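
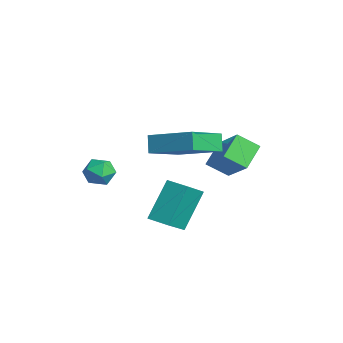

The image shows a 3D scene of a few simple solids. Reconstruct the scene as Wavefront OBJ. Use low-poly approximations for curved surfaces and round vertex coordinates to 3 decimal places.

v 1.45 -2.233 2.104
v 2.98 -0.826 2.826
v 0.399 -0.678 1.304
v 1.929 0.728 2.026
v 1.911 -2.328 1.314
v 3.441 -0.922 2.036
v 0.86 -0.774 0.514
v 2.39 0.633 1.236
v -3.003 -2.659 -2.335
v -2.322 -3.047 -2.54
v -3.178 -3.493 -1.34
v -2.497 -3.881 -1.545
v -2.46 -3.131 -1.24
v -2.353 -2.616 -1.855
v -3.147 -3.924 -2.025
v -3.04 -3.409 -2.64
v -2.411 -3.828 -2.348
v -1.987 -3.338 -1.863
v -3.513 -3.202 -2.017
v -3.089 -2.712 -1.532
v -0.635 1.431 0.194
v 0.792 1.765 1.307
v -0.332 2.345 -0.47
v 1.096 2.679 0.642
v 0.164 0.601 -0.582
v 1.592 0.935 0.53
v 0.468 1.515 -1.247
v 1.895 1.849 -0.134
v -0.268 -1.087 -4.117
v 0.499 -2.013 -3.271
v -0.965 -0.039 -2.337
v -0.199 -0.966 -1.491
v 0.579 -0.434 -4.169
v 1.345 -1.361 -3.323
v -0.119 0.613 -2.389
v 0.648 -0.313 -1.543
f 2 4 1
f 5 2 1
f 1 4 3
f 3 5 1
f 2 8 4
f 6 2 5
f 6 8 2
f 4 8 3
f 7 5 3
f 3 8 7
f 7 6 5
f 8 6 7
f 9 20 14
f 9 14 10
f 9 10 16
f 9 16 19
f 9 19 20
f 10 14 18
f 14 20 13
f 20 19 11
f 19 16 15
f 16 10 17
f 12 18 13
f 12 13 11
f 12 11 15
f 12 15 17
f 12 17 18
f 13 18 14
f 11 13 20
f 15 11 19
f 17 15 16
f 18 17 10
f 22 24 21
f 25 22 21
f 21 24 23
f 23 25 21
f 22 28 24
f 26 22 25
f 26 28 22
f 24 28 23
f 27 25 23
f 23 28 27
f 27 26 25
f 28 26 27
f 30 32 29
f 33 30 29
f 29 32 31
f 31 33 29
f 30 36 32
f 34 30 33
f 34 36 30
f 32 36 31
f 35 33 31
f 31 36 35
f 35 34 33
f 36 34 35



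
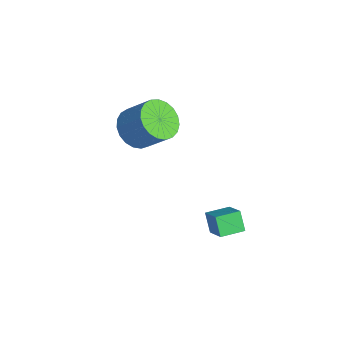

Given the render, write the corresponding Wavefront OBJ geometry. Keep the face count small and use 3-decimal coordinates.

v -1.475 -3.475 -1.114
v -1.068 -2.827 -1.847
v -0.219 -2.016 -0.659
v -0.625 -2.665 0.074
v -1.436 -2.614 -1.73
v -0.586 -1.803 -0.542
v -1.81 -2.549 -1.506
v -0.961 -1.739 -0.318
v -2.126 -2.645 -1.214
v -1.277 -1.835 -0.027
v -2.33 -2.885 -0.905
v -1.481 -2.074 0.282
v -2.386 -3.226 -0.632
v -1.536 -2.416 0.555
v -2.284 -3.611 -0.443
v -1.435 -2.8 0.745
v -2.042 -3.972 -0.369
v -1.193 -3.161 0.819
v -1.702 -4.247 -0.424
v -0.853 -3.437 0.764
v -1.323 -4.389 -0.598
v -0.474 -3.578 0.589
v -0.97 -4.373 -0.862
v -0.121 -3.562 0.326
v -0.704 -4.201 -1.169
v 0.145 -3.391 0.019
v -0.572 -3.904 -1.466
v 0.277 -3.094 -0.279
v -0.595 -3.533 -1.703
v 0.254 -2.723 -0.515
v -0.771 -3.152 -1.838
v 0.078 -2.341 -0.65
v 3.041 -1.913 -3.264
v 4.12 -1.851 -2.472
v 2.989 -0.805 -3.281
v 4.068 -0.742 -2.489
v 3.632 -1.898 -4.071
v 4.711 -1.835 -3.279
v 3.58 -0.789 -4.088
v 4.659 -0.727 -3.296
f 2 1 5
f 2 5 3
f 3 5 6
f 3 6 4
f 5 1 7
f 5 7 6
f 6 7 8
f 6 8 4
f 7 1 9
f 7 9 8
f 8 9 10
f 8 10 4
f 9 1 11
f 9 11 10
f 10 11 12
f 10 12 4
f 11 1 13
f 11 13 12
f 12 13 14
f 12 14 4
f 13 1 15
f 13 15 14
f 14 15 16
f 14 16 4
f 15 1 17
f 15 17 16
f 16 17 18
f 16 18 4
f 17 1 19
f 17 19 18
f 18 19 20
f 18 20 4
f 19 1 21
f 19 21 20
f 20 21 22
f 20 22 4
f 21 1 23
f 21 23 22
f 22 23 24
f 22 24 4
f 23 1 25
f 23 25 24
f 24 25 26
f 24 26 4
f 25 1 27
f 25 27 26
f 26 27 28
f 26 28 4
f 27 1 29
f 27 29 28
f 28 29 30
f 28 30 4
f 29 1 31
f 29 31 30
f 30 31 32
f 30 32 4
f 31 1 2
f 31 2 32
f 32 2 3
f 32 3 4
f 34 36 33
f 37 34 33
f 33 36 35
f 35 37 33
f 34 40 36
f 38 34 37
f 38 40 34
f 36 40 35
f 39 37 35
f 35 40 39
f 39 38 37
f 40 38 39



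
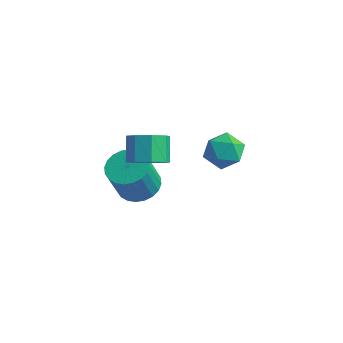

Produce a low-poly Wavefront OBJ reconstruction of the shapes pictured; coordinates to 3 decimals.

v -1.439 -0.999 1.052
v -0.564 -0.829 1.434
v -1.146 -0.071 2.43
v -2.021 -0.241 2.048
v -0.759 -0.318 0.932
v -1.341 0.44 1.928
v -1.352 -0.206 0.5
v -1.934 0.552 1.496
v -1.996 -0.559 0.391
v -2.578 0.199 1.387
v -2.314 -1.169 0.67
v -2.896 -0.411 1.666
v -2.119 -1.68 1.172
v -2.701 -0.922 2.168
v -1.526 -1.792 1.604
v -2.108 -1.034 2.6
v -0.882 -1.439 1.713
v -1.464 -0.681 2.709
v -3.091 0.365 -2.426
v -2.255 -0.233 -2.685
v -2.252 -1.042 -0.813
v -3.089 -0.445 -0.554
v -2.069 0.107 -2.539
v -2.067 -0.702 -0.666
v -2.039 0.486 -2.375
v -2.037 -0.324 -0.503
v -2.17 0.846 -2.22
v -2.167 0.037 -0.347
v -2.44 1.133 -2.095
v -2.438 0.324 -0.223
v -2.81 1.303 -2.021
v -2.807 0.494 -0.149
v -3.222 1.33 -2.009
v -3.22 0.521 -0.136
v -3.615 1.21 -2.06
v -3.612 0.401 -0.188
v -3.928 0.962 -2.167
v -3.925 0.153 -0.295
v -4.113 0.622 -2.314
v -4.111 -0.187 -0.441
v -4.143 0.244 -2.477
v -4.141 -0.566 -0.605
v -4.013 -0.117 -2.633
v -4.01 -0.926 -0.76
v -3.742 -0.404 -2.757
v -3.74 -1.213 -0.885
v -3.373 -0.574 -2.831
v -3.37 -1.383 -0.959
v -2.96 -0.601 -2.844
v -2.958 -1.41 -0.971
v -2.568 -0.481 -2.792
v -2.565 -1.29 -0.92
v 1.94 0.394 3.264
v 2.678 -0.033 2.764
v 1.842 -0.887 4.216
v 2.58 -1.314 3.716
v 2.759 -0.526 4.284
v 2.82 0.266 3.696
v 1.7 -1.186 3.284
v 1.761 -0.394 2.696
v 2.53 -1.01 2.777
v 3.184 -0.602 3.395
v 1.336 -0.318 3.585
v 1.99 0.09 4.203
f 2 1 5
f 2 5 3
f 3 5 6
f 3 6 4
f 5 1 7
f 5 7 6
f 6 7 8
f 6 8 4
f 7 1 9
f 7 9 8
f 8 9 10
f 8 10 4
f 9 1 11
f 9 11 10
f 10 11 12
f 10 12 4
f 11 1 13
f 11 13 12
f 12 13 14
f 12 14 4
f 13 1 15
f 13 15 14
f 14 15 16
f 14 16 4
f 15 1 17
f 15 17 16
f 16 17 18
f 16 18 4
f 17 1 2
f 17 2 18
f 18 2 3
f 18 3 4
f 20 19 23
f 20 23 21
f 21 23 24
f 21 24 22
f 23 19 25
f 23 25 24
f 24 25 26
f 24 26 22
f 25 19 27
f 25 27 26
f 26 27 28
f 26 28 22
f 27 19 29
f 27 29 28
f 28 29 30
f 28 30 22
f 29 19 31
f 29 31 30
f 30 31 32
f 30 32 22
f 31 19 33
f 31 33 32
f 32 33 34
f 32 34 22
f 33 19 35
f 33 35 34
f 34 35 36
f 34 36 22
f 35 19 37
f 35 37 36
f 36 37 38
f 36 38 22
f 37 19 39
f 37 39 38
f 38 39 40
f 38 40 22
f 39 19 41
f 39 41 40
f 40 41 42
f 40 42 22
f 41 19 43
f 41 43 42
f 42 43 44
f 42 44 22
f 43 19 45
f 43 45 44
f 44 45 46
f 44 46 22
f 45 19 47
f 45 47 46
f 46 47 48
f 46 48 22
f 47 19 49
f 47 49 48
f 48 49 50
f 48 50 22
f 49 19 51
f 49 51 50
f 50 51 52
f 50 52 22
f 51 19 20
f 51 20 52
f 52 20 21
f 52 21 22
f 53 64 58
f 53 58 54
f 53 54 60
f 53 60 63
f 53 63 64
f 54 58 62
f 58 64 57
f 64 63 55
f 63 60 59
f 60 54 61
f 56 62 57
f 56 57 55
f 56 55 59
f 56 59 61
f 56 61 62
f 57 62 58
f 55 57 64
f 59 55 63
f 61 59 60
f 62 61 54



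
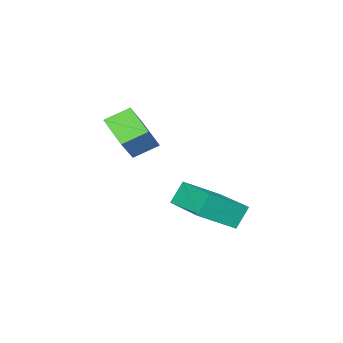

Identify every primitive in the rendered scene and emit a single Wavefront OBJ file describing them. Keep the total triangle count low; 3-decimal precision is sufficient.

v -4.134 0.85 -2.416
v -2.968 0.403 -1.699
v -3.521 2.844 -2.17
v -2.354 2.396 -1.453
v -3.666 0.804 -3.207
v -2.499 0.356 -2.49
v -3.052 2.797 -2.961
v -1.886 2.35 -2.244
v -2.275 -1.206 -0.961
v -2.476 -2.352 -0.276
v -3.023 -0.79 -0.485
v -3.225 -1.935 0.2
v -1.515 -0.825 -0.1
v -1.717 -1.97 0.585
v -2.264 -0.408 0.376
v -2.465 -1.554 1.061
f 2 4 1
f 5 2 1
f 1 4 3
f 3 5 1
f 2 8 4
f 6 2 5
f 6 8 2
f 4 8 3
f 7 5 3
f 3 8 7
f 7 6 5
f 8 6 7
f 10 12 9
f 13 10 9
f 9 12 11
f 11 13 9
f 10 16 12
f 14 10 13
f 14 16 10
f 12 16 11
f 15 13 11
f 11 16 15
f 15 14 13
f 16 14 15



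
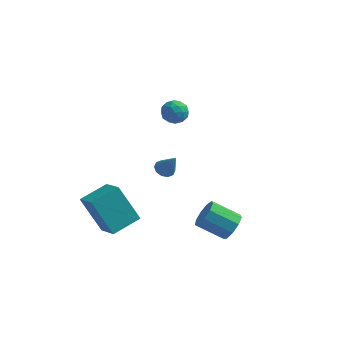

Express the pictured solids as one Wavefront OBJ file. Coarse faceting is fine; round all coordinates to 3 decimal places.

v -3.022 2.716 -2.469
v -2.742 2.332 -2.726
v -2.378 2.424 -1.331
v -2.571 2.618 -2.749
v -2.572 2.941 -2.666
v -2.745 3.178 -2.507
v -3.024 3.239 -2.334
v -3.302 3.1 -2.212
v -3.473 2.814 -2.189
v -3.472 2.491 -2.272
v -3.299 2.254 -2.431
v -3.02 2.193 -2.604
v -3.185 -4.274 -1.752
v -4.252 -4.045 -0.052
v -4.06 -3.364 -2.423
v -5.127 -3.134 -0.723
v -2.313 -3.146 -1.357
v -3.38 -2.916 0.343
v -3.188 -2.235 -2.028
v -4.255 -2.006 -0.328
v -2.634 1.069 3.117
v -2.148 1.432 3.432
v -1.912 0.788 2.328
v -1.426 1.151 2.643
v -1.662 0.576 2.927
v -2.108 0.75 3.415
v -1.952 1.47 2.345
v -2.398 1.644 2.833
v -1.727 1.68 2.955
v -1.547 1.128 3.315
v -2.513 1.092 2.445
v -2.333 0.54 2.805
v -2.454 1.275 3.344
v -1.606 0.945 2.416
v -1.744 0.607 2.583
v -1.459 0.821 2.768
v -2.431 0.874 3.334
v -2.145 1.087 3.519
v -1.859 0.585 3.223
v -1.915 1.133 2.241
v -1.629 1.346 2.426
v -2.601 1.399 2.992
v -2.316 1.613 3.177
v -2.201 1.635 2.537
v -1.921 1.634 3.249
v -1.497 1.469 2.784
v -1.806 1.657 2.609
v -2.068 1.759 2.896
v -1.816 1.309 3.46
v -1.391 1.145 2.996
v -1.53 0.807 3.163
v -1.792 0.909 3.45
v -1.568 1.455 3.18
v -2.669 1.075 2.764
v -2.244 0.911 2.3
v -2.268 1.311 2.31
v -2.53 1.413 2.597
v -2.563 0.751 2.976
v -2.139 0.586 2.511
v -1.992 0.461 2.864
v -2.254 0.563 3.151
v -2.492 0.765 2.58
v 1.819 -2.881 -1.163
v 2.177 -2.73 -0.533
v 0.918 -2.868 0.214
v 0.561 -3.019 -0.417
v 2.005 -2.301 -0.742
v 0.747 -2.44 0.005
v 1.747 -2.144 -1.148
v 0.489 -2.283 -0.401
v 1.523 -2.332 -1.561
v 0.264 -2.47 -0.814
v 1.437 -2.776 -1.788
v 0.178 -2.915 -1.041
v 1.53 -3.269 -1.723
v 0.272 -3.408 -0.976
v 1.759 -3.581 -1.396
v 0.5 -3.719 -0.649
v 2.015 -3.564 -0.96
v 0.757 -3.703 -0.213
v 2.181 -3.228 -0.619
v 0.922 -3.367 0.128
f 2 1 4
f 2 4 3
f 4 1 5
f 4 5 3
f 5 1 6
f 5 6 3
f 6 1 7
f 6 7 3
f 7 1 8
f 7 8 3
f 8 1 9
f 8 9 3
f 9 1 10
f 9 10 3
f 10 1 11
f 10 11 3
f 11 1 12
f 11 12 3
f 12 1 2
f 12 2 3
f 14 16 13
f 17 14 13
f 13 16 15
f 15 17 13
f 14 20 16
f 18 14 17
f 18 20 14
f 16 20 15
f 19 17 15
f 15 20 19
f 19 18 17
f 20 18 19
f 21 58 37
f 58 32 61
f 37 61 26
f 58 61 37
f 21 37 33
f 37 26 38
f 33 38 22
f 37 38 33
f 21 33 42
f 33 22 43
f 42 43 28
f 33 43 42
f 21 42 54
f 42 28 57
f 54 57 31
f 42 57 54
f 21 54 58
f 54 31 62
f 58 62 32
f 54 62 58
f 22 38 49
f 38 26 52
f 49 52 30
f 38 52 49
f 26 61 39
f 61 32 60
f 39 60 25
f 61 60 39
f 32 62 59
f 62 31 55
f 59 55 23
f 62 55 59
f 31 57 56
f 57 28 44
f 56 44 27
f 57 44 56
f 28 43 48
f 43 22 45
f 48 45 29
f 43 45 48
f 24 50 36
f 50 30 51
f 36 51 25
f 50 51 36
f 24 36 34
f 36 25 35
f 34 35 23
f 36 35 34
f 24 34 41
f 34 23 40
f 41 40 27
f 34 40 41
f 24 41 46
f 41 27 47
f 46 47 29
f 41 47 46
f 24 46 50
f 46 29 53
f 50 53 30
f 46 53 50
f 25 51 39
f 51 30 52
f 39 52 26
f 51 52 39
f 23 35 59
f 35 25 60
f 59 60 32
f 35 60 59
f 27 40 56
f 40 23 55
f 56 55 31
f 40 55 56
f 29 47 48
f 47 27 44
f 48 44 28
f 47 44 48
f 30 53 49
f 53 29 45
f 49 45 22
f 53 45 49
f 64 63 67
f 64 67 65
f 65 67 68
f 65 68 66
f 67 63 69
f 67 69 68
f 68 69 70
f 68 70 66
f 69 63 71
f 69 71 70
f 70 71 72
f 70 72 66
f 71 63 73
f 71 73 72
f 72 73 74
f 72 74 66
f 73 63 75
f 73 75 74
f 74 75 76
f 74 76 66
f 75 63 77
f 75 77 76
f 76 77 78
f 76 78 66
f 77 63 79
f 77 79 78
f 78 79 80
f 78 80 66
f 79 63 81
f 79 81 80
f 80 81 82
f 80 82 66
f 81 63 64
f 81 64 82
f 82 64 65
f 82 65 66



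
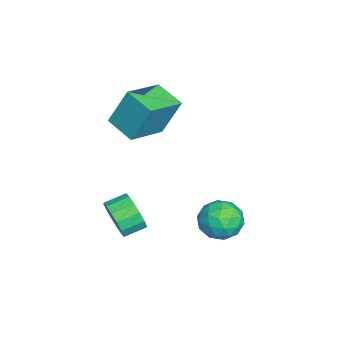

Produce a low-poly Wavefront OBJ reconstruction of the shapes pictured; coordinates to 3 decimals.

v 0.914 4.269 0.518
v 1.578 3.807 -0.249
v -0.238 2.893 0.349
v 0.426 2.431 -0.418
v 0.753 2.478 0.647
v 1.465 3.329 0.751
v -0.125 3.371 -0.651
v 0.587 4.222 -0.547
v 0.936 3.252 -0.971
v 1.478 2.7 -0.17
v -0.138 4 0.27
v 0.404 3.448 1.071
v 1.347 4.159 0.149
v -0.007 2.541 -0.049
v 0.185 2.569 0.577
v 0.575 2.297 0.126
v 1.281 3.878 0.737
v 1.671 3.606 0.286
v 1.186 2.825 0.813
v -0.331 3.094 -0.186
v 0.059 2.822 -0.637
v 0.765 4.403 -0.026
v 1.155 4.131 -0.477
v 0.154 3.875 -0.713
v 1.36 3.561 -0.726
v 0.683 2.752 -0.825
v 0.359 3.305 -0.962
v 0.778 3.805 -0.901
v 1.679 3.237 -0.255
v 1.001 2.428 -0.354
v 1.194 2.455 0.272
v 1.612 2.956 0.333
v 1.301 2.911 -0.679
v 0.339 4.272 0.454
v -0.339 3.463 0.355
v -0.272 3.744 -0.233
v 0.146 4.245 -0.172
v 0.657 3.948 0.925
v -0.02 3.139 0.826
v 0.562 2.895 1.001
v 0.981 3.395 1.062
v 0.039 3.789 0.779
v -0.215 -1.521 -1.089
v 0.347 -1.535 -0.203
v -0.164 -0.573 0.136
v -0.725 -0.559 -0.751
v 0.648 -1.25 -0.555
v 0.137 -0.289 -0.216
v 0.718 -1.039 -1.051
v 0.207 -0.078 -0.712
v 0.537 -0.956 -1.557
v 0.026 0.005 -1.218
v 0.156 -1.025 -1.938
v -0.355 -0.064 -1.599
v -0.325 -1.226 -2.091
v -0.836 -0.265 -1.752
v -0.776 -1.507 -1.976
v -1.287 -0.545 -1.637
v -1.077 -1.791 -1.624
v -1.588 -0.83 -1.285
v -1.147 -2.002 -1.128
v -1.658 -1.041 -0.789
v -0.966 -2.085 -0.622
v -1.477 -1.124 -0.283
v -0.585 -2.016 -0.241
v -1.096 -1.055 0.098
v -0.104 -1.815 -0.088
v -0.615 -0.854 0.251
v -3.219 -2.131 3.445
v -3.276 -1.235 5.431
v -4.943 -0.918 2.849
v -4.999 -0.023 4.836
v -2.221 -0.957 2.944
v -2.277 -0.062 4.931
v -3.944 0.255 2.349
v -4.001 1.151 4.335
f 1 38 17
f 38 12 41
f 17 41 6
f 38 41 17
f 1 17 13
f 17 6 18
f 13 18 2
f 17 18 13
f 1 13 22
f 13 2 23
f 22 23 8
f 13 23 22
f 1 22 34
f 22 8 37
f 34 37 11
f 22 37 34
f 1 34 38
f 34 11 42
f 38 42 12
f 34 42 38
f 2 18 29
f 18 6 32
f 29 32 10
f 18 32 29
f 6 41 19
f 41 12 40
f 19 40 5
f 41 40 19
f 12 42 39
f 42 11 35
f 39 35 3
f 42 35 39
f 11 37 36
f 37 8 24
f 36 24 7
f 37 24 36
f 8 23 28
f 23 2 25
f 28 25 9
f 23 25 28
f 4 30 16
f 30 10 31
f 16 31 5
f 30 31 16
f 4 16 14
f 16 5 15
f 14 15 3
f 16 15 14
f 4 14 21
f 14 3 20
f 21 20 7
f 14 20 21
f 4 21 26
f 21 7 27
f 26 27 9
f 21 27 26
f 4 26 30
f 26 9 33
f 30 33 10
f 26 33 30
f 5 31 19
f 31 10 32
f 19 32 6
f 31 32 19
f 3 15 39
f 15 5 40
f 39 40 12
f 15 40 39
f 7 20 36
f 20 3 35
f 36 35 11
f 20 35 36
f 9 27 28
f 27 7 24
f 28 24 8
f 27 24 28
f 10 33 29
f 33 9 25
f 29 25 2
f 33 25 29
f 44 43 47
f 44 47 45
f 45 47 48
f 45 48 46
f 47 43 49
f 47 49 48
f 48 49 50
f 48 50 46
f 49 43 51
f 49 51 50
f 50 51 52
f 50 52 46
f 51 43 53
f 51 53 52
f 52 53 54
f 52 54 46
f 53 43 55
f 53 55 54
f 54 55 56
f 54 56 46
f 55 43 57
f 55 57 56
f 56 57 58
f 56 58 46
f 57 43 59
f 57 59 58
f 58 59 60
f 58 60 46
f 59 43 61
f 59 61 60
f 60 61 62
f 60 62 46
f 61 43 63
f 61 63 62
f 62 63 64
f 62 64 46
f 63 43 65
f 63 65 64
f 64 65 66
f 64 66 46
f 65 43 67
f 65 67 66
f 66 67 68
f 66 68 46
f 67 43 44
f 67 44 68
f 68 44 45
f 68 45 46
f 70 72 69
f 73 70 69
f 69 72 71
f 71 73 69
f 70 76 72
f 74 70 73
f 74 76 70
f 72 76 71
f 75 73 71
f 71 76 75
f 75 74 73
f 76 74 75



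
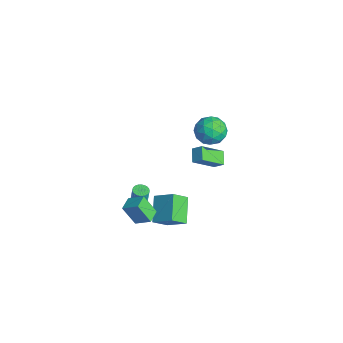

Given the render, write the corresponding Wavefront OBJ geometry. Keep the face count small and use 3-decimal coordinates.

v 1.167 -1.538 -4.817
v 1.685 -1.555 -4.867
v 1.87 -1.398 -3.013
v 1.353 -1.382 -2.963
v 1.65 -1.355 -4.881
v 1.835 -1.199 -3.027
v 1.542 -1.184 -4.884
v 1.727 -1.027 -3.03
v 1.376 -1.066 -4.878
v 1.562 -0.91 -3.024
v 1.179 -1.02 -4.862
v 1.365 -0.864 -3.008
v 0.981 -1.053 -4.839
v 1.166 -0.897 -2.985
v 0.81 -1.16 -4.813
v 0.996 -1.004 -2.959
v 0.694 -1.325 -4.788
v 0.88 -1.168 -2.934
v 0.65 -1.522 -4.767
v 0.835 -1.365 -2.913
v 0.685 -1.721 -4.753
v 0.87 -1.565 -2.899
v 0.793 -1.893 -4.75
v 0.978 -1.736 -2.896
v 0.958 -2.01 -4.756
v 1.144 -1.854 -2.902
v 1.155 -2.056 -4.772
v 1.341 -1.9 -2.918
v 1.354 -2.023 -4.795
v 1.539 -1.867 -2.941
v 1.524 -1.916 -4.821
v 1.71 -1.76 -2.967
v 1.64 -1.752 -4.846
v 1.826 -1.595 -2.992
v 3.253 -0.442 -5.037
v 3.394 -1.451 -4.166
v 1.843 0.221 -4.04
v 1.983 -0.788 -3.169
v 4.237 0.408 -4.211
v 4.377 -0.601 -3.34
v 2.826 1.071 -3.214
v 2.967 0.062 -2.343
v 1.398 1.938 -1.368
v 0.576 2.248 -0.891
v 1.274 3.424 -2.546
v 0.453 3.734 -2.068
v 1.867 2.386 -0.852
v 1.046 2.696 -0.374
v 1.744 3.872 -2.029
v 0.922 4.182 -1.552
v 3.583 -3.409 -1.758
v 4.273 -2.697 -1.155
v 2.877 -2.759 -1.716
v 3.567 -2.048 -1.113
v 4.073 -2.792 -3.047
v 4.763 -2.081 -2.444
v 3.367 -2.143 -3.005
v 4.057 -1.431 -2.402
v 3.242 2.76 4.451
v 4.218 2.479 4.678
v 3.242 1.701 3.142
v 4.218 1.42 3.369
v 3.438 1.149 4.002
v 3.438 1.803 4.811
v 4.022 2.377 3.009
v 4.022 3.031 3.818
v 4.7 2.242 3.787
v 4.339 1.483 4.401
v 3.121 2.697 3.419
v 2.76 1.938 4.033
v 3.73 2.712 4.68
v 3.73 1.468 3.14
v 3.271 1.308 3.512
v 3.845 1.143 3.646
v 3.271 2.315 4.758
v 3.845 2.15 4.891
v 3.387 1.368 4.494
v 3.615 2.03 2.929
v 4.189 1.865 3.062
v 3.615 3.037 4.174
v 4.189 2.872 4.308
v 4.073 2.812 3.326
v 4.587 2.408 4.289
v 4.587 1.786 3.519
v 4.472 2.348 3.308
v 4.472 2.733 3.784
v 4.375 1.962 4.65
v 4.375 1.34 3.88
v 3.916 1.18 4.252
v 3.916 1.565 4.728
v 4.659 1.823 4.126
v 3.085 2.84 3.94
v 3.085 2.218 3.17
v 3.544 2.615 3.092
v 3.544 3 3.568
v 2.873 2.394 4.301
v 2.873 1.772 3.531
v 2.988 1.447 4.036
v 2.988 1.832 4.512
v 2.801 2.357 3.694
f 2 1 5
f 2 5 3
f 3 5 6
f 3 6 4
f 5 1 7
f 5 7 6
f 6 7 8
f 6 8 4
f 7 1 9
f 7 9 8
f 8 9 10
f 8 10 4
f 9 1 11
f 9 11 10
f 10 11 12
f 10 12 4
f 11 1 13
f 11 13 12
f 12 13 14
f 12 14 4
f 13 1 15
f 13 15 14
f 14 15 16
f 14 16 4
f 15 1 17
f 15 17 16
f 16 17 18
f 16 18 4
f 17 1 19
f 17 19 18
f 18 19 20
f 18 20 4
f 19 1 21
f 19 21 20
f 20 21 22
f 20 22 4
f 21 1 23
f 21 23 22
f 22 23 24
f 22 24 4
f 23 1 25
f 23 25 24
f 24 25 26
f 24 26 4
f 25 1 27
f 25 27 26
f 26 27 28
f 26 28 4
f 27 1 29
f 27 29 28
f 28 29 30
f 28 30 4
f 29 1 31
f 29 31 30
f 30 31 32
f 30 32 4
f 31 1 33
f 31 33 32
f 32 33 34
f 32 34 4
f 33 1 2
f 33 2 34
f 34 2 3
f 34 3 4
f 36 38 35
f 39 36 35
f 35 38 37
f 37 39 35
f 36 42 38
f 40 36 39
f 40 42 36
f 38 42 37
f 41 39 37
f 37 42 41
f 41 40 39
f 42 40 41
f 44 46 43
f 47 44 43
f 43 46 45
f 45 47 43
f 44 50 46
f 48 44 47
f 48 50 44
f 46 50 45
f 49 47 45
f 45 50 49
f 49 48 47
f 50 48 49
f 52 54 51
f 55 52 51
f 51 54 53
f 53 55 51
f 52 58 54
f 56 52 55
f 56 58 52
f 54 58 53
f 57 55 53
f 53 58 57
f 57 56 55
f 58 56 57
f 59 96 75
f 96 70 99
f 75 99 64
f 96 99 75
f 59 75 71
f 75 64 76
f 71 76 60
f 75 76 71
f 59 71 80
f 71 60 81
f 80 81 66
f 71 81 80
f 59 80 92
f 80 66 95
f 92 95 69
f 80 95 92
f 59 92 96
f 92 69 100
f 96 100 70
f 92 100 96
f 60 76 87
f 76 64 90
f 87 90 68
f 76 90 87
f 64 99 77
f 99 70 98
f 77 98 63
f 99 98 77
f 70 100 97
f 100 69 93
f 97 93 61
f 100 93 97
f 69 95 94
f 95 66 82
f 94 82 65
f 95 82 94
f 66 81 86
f 81 60 83
f 86 83 67
f 81 83 86
f 62 88 74
f 88 68 89
f 74 89 63
f 88 89 74
f 62 74 72
f 74 63 73
f 72 73 61
f 74 73 72
f 62 72 79
f 72 61 78
f 79 78 65
f 72 78 79
f 62 79 84
f 79 65 85
f 84 85 67
f 79 85 84
f 62 84 88
f 84 67 91
f 88 91 68
f 84 91 88
f 63 89 77
f 89 68 90
f 77 90 64
f 89 90 77
f 61 73 97
f 73 63 98
f 97 98 70
f 73 98 97
f 65 78 94
f 78 61 93
f 94 93 69
f 78 93 94
f 67 85 86
f 85 65 82
f 86 82 66
f 85 82 86
f 68 91 87
f 91 67 83
f 87 83 60
f 91 83 87



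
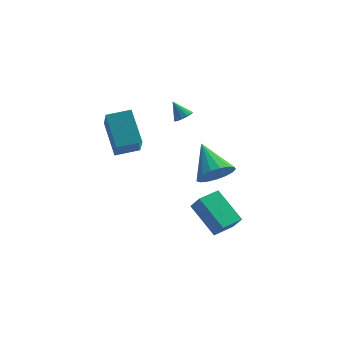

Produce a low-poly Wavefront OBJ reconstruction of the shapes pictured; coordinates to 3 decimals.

v 3.515 -0.709 -1.517
v 4.451 -0.392 -1.805
v 3.245 1.029 -0.483
v 4.155 -0.226 -2.162
v 3.712 -0.17 -2.372
v 3.224 -0.238 -2.385
v 2.803 -0.413 -2.2
v 2.544 -0.657 -1.858
v 2.508 -0.912 -1.437
v 2.702 -1.121 -1.035
v 3.083 -1.235 -0.744
v 3.562 -1.229 -0.629
v 4.031 -1.104 -0.718
v 4.381 -0.888 -0.989
v 4.533 -0.632 -1.382
v 2.696 -3.261 -3.854
v 3.016 -3.673 -3.013
v 1.957 -1.68 -2.798
v 2.277 -2.092 -1.957
v 3.823 -2.648 -3.983
v 4.143 -3.06 -3.142
v 3.084 -1.067 -2.927
v 3.404 -1.479 -2.086
v -1.75 -2.129 2.756
v -1.872 -0.534 3.906
v -1.612 -1.091 1.33
v -1.733 0.504 2.479
v -0.507 -2.124 2.881
v -0.628 -0.529 4.03
v -0.368 -1.086 1.454
v -0.49 0.509 2.604
v 1.929 -0.485 2.976
v 2.378 -0.532 3.234
v 1.531 0.045 3.764
v 2.402 -0.304 3.093
v 2.299 -0.124 2.92
v 2.097 -0.041 2.763
v 1.85 -0.077 2.662
v 1.624 -0.223 2.646
v 1.48 -0.438 2.718
v 1.456 -0.666 2.859
v 1.558 -0.846 3.031
v 1.76 -0.928 3.189
v 2.007 -0.892 3.289
v 2.233 -0.747 3.305
f 2 1 4
f 2 4 3
f 4 1 5
f 4 5 3
f 5 1 6
f 5 6 3
f 6 1 7
f 6 7 3
f 7 1 8
f 7 8 3
f 8 1 9
f 8 9 3
f 9 1 10
f 9 10 3
f 10 1 11
f 10 11 3
f 11 1 12
f 11 12 3
f 12 1 13
f 12 13 3
f 13 1 14
f 13 14 3
f 14 1 15
f 14 15 3
f 15 1 2
f 15 2 3
f 17 19 16
f 20 17 16
f 16 19 18
f 18 20 16
f 17 23 19
f 21 17 20
f 21 23 17
f 19 23 18
f 22 20 18
f 18 23 22
f 22 21 20
f 23 21 22
f 25 27 24
f 28 25 24
f 24 27 26
f 26 28 24
f 25 31 27
f 29 25 28
f 29 31 25
f 27 31 26
f 30 28 26
f 26 31 30
f 30 29 28
f 31 29 30
f 33 32 35
f 33 35 34
f 35 32 36
f 35 36 34
f 36 32 37
f 36 37 34
f 37 32 38
f 37 38 34
f 38 32 39
f 38 39 34
f 39 32 40
f 39 40 34
f 40 32 41
f 40 41 34
f 41 32 42
f 41 42 34
f 42 32 43
f 42 43 34
f 43 32 44
f 43 44 34
f 44 32 45
f 44 45 34
f 45 32 33
f 45 33 34



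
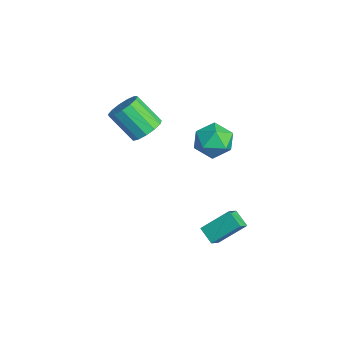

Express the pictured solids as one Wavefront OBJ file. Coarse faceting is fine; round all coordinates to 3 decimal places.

v 0.555 4.288 3.4
v 1.691 4.312 2.958
v 0.949 2.588 4.322
v 2.085 2.612 3.88
v 1.741 3.426 4.721
v 1.497 4.476 4.151
v 1.143 2.424 3.129
v 0.899 3.474 2.559
v 2.055 3.16 2.79
v 2.424 3.779 3.774
v 0.216 3.121 3.506
v 0.585 3.74 4.49
v 1.803 2.609 -3.261
v 2.042 4.156 -1.969
v 1.245 3.205 -3.873
v 1.484 4.752 -2.58
v 2.756 2.928 -3.82
v 2.995 4.475 -2.527
v 2.198 3.524 -4.431
v 2.437 5.071 -3.139
v -2.446 0.86 2.129
v -2.06 1.511 2.828
v -3.069 0.431 4.39
v -3.454 -0.22 3.691
v -2.567 1.736 2.657
v -3.575 0.656 4.219
v -3.035 1.683 2.318
v -4.044 0.603 3.88
v -3.316 1.369 1.919
v -4.325 0.289 3.481
v -3.321 0.893 1.587
v -4.329 -0.187 3.149
v -3.048 0.407 1.427
v -4.056 -0.673 2.989
v -2.584 0.064 1.49
v -3.592 -1.016 3.052
v -2.076 -0.026 1.756
v -3.084 -1.106 3.317
v -1.685 0.166 2.14
v -2.693 -0.914 3.702
v -1.536 0.577 2.521
v -2.545 -0.503 4.083
v -1.676 1.079 2.778
v -2.684 -0.001 4.339
f 1 12 6
f 1 6 2
f 1 2 8
f 1 8 11
f 1 11 12
f 2 6 10
f 6 12 5
f 12 11 3
f 11 8 7
f 8 2 9
f 4 10 5
f 4 5 3
f 4 3 7
f 4 7 9
f 4 9 10
f 5 10 6
f 3 5 12
f 7 3 11
f 9 7 8
f 10 9 2
f 14 16 13
f 17 14 13
f 13 16 15
f 15 17 13
f 14 20 16
f 18 14 17
f 18 20 14
f 16 20 15
f 19 17 15
f 15 20 19
f 19 18 17
f 20 18 19
f 22 21 25
f 22 25 23
f 23 25 26
f 23 26 24
f 25 21 27
f 25 27 26
f 26 27 28
f 26 28 24
f 27 21 29
f 27 29 28
f 28 29 30
f 28 30 24
f 29 21 31
f 29 31 30
f 30 31 32
f 30 32 24
f 31 21 33
f 31 33 32
f 32 33 34
f 32 34 24
f 33 21 35
f 33 35 34
f 34 35 36
f 34 36 24
f 35 21 37
f 35 37 36
f 36 37 38
f 36 38 24
f 37 21 39
f 37 39 38
f 38 39 40
f 38 40 24
f 39 21 41
f 39 41 40
f 40 41 42
f 40 42 24
f 41 21 43
f 41 43 42
f 42 43 44
f 42 44 24
f 43 21 22
f 43 22 44
f 44 22 23
f 44 23 24



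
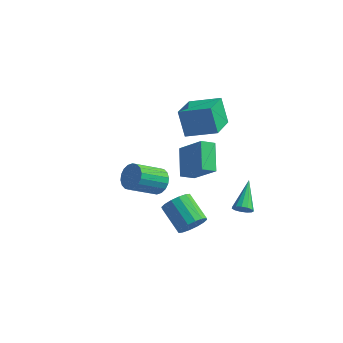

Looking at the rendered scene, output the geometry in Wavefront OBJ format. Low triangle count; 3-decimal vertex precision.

v 2.713 -3.138 -1.586
v 3.241 -3.06 -0.873
v 1.895 -2.265 0.038
v 1.367 -2.342 -0.674
v 3.307 -2.673 -1.113
v 1.961 -1.877 -0.202
v 3.214 -2.41 -1.48
v 1.868 -1.614 -0.569
v 2.987 -2.342 -1.875
v 1.641 -1.547 -0.964
v 2.687 -2.487 -2.193
v 1.34 -1.692 -1.282
v 2.393 -2.807 -2.347
v 1.047 -2.012 -1.436
v 2.185 -3.215 -2.298
v 0.839 -2.42 -1.387
v 2.119 -3.603 -2.058
v 0.773 -2.807 -1.147
v 2.212 -3.866 -1.691
v 0.866 -3.07 -0.78
v 2.439 -3.933 -1.296
v 1.093 -3.138 -0.385
v 2.74 -3.788 -0.978
v 1.393 -2.993 -0.067
v 3.033 -3.468 -0.824
v 1.687 -2.673 0.087
v -1.51 1.504 -2.994
v -0.801 0.965 -2.997
v -1.822 -0.382 -1.909
v -2.53 0.156 -1.906
v -0.744 1.184 -2.672
v -1.765 -0.163 -1.584
v -0.839 1.467 -2.41
v -1.859 0.119 -1.323
v -1.066 1.756 -2.265
v -2.087 0.409 -1.177
v -1.382 1.996 -2.264
v -2.402 0.649 -1.176
v -1.722 2.138 -2.407
v -2.743 0.791 -1.319
v -2.021 2.155 -2.667
v -3.041 0.807 -1.579
v -2.218 2.042 -2.991
v -3.239 0.695 -1.903
v -2.275 1.823 -3.316
v -3.296 0.476 -2.228
v -2.181 1.541 -3.577
v -3.201 0.193 -2.49
v -1.953 1.251 -3.723
v -2.974 -0.096 -2.635
v -1.638 1.011 -3.724
v -2.658 -0.336 -2.636
v -1.297 0.869 -3.581
v -2.318 -0.478 -2.493
v -0.999 0.853 -3.321
v -2.019 -0.495 -2.233
v 0.791 0.037 2.739
v 0.188 0.435 4.277
v 0.52 2.054 2.11
v -0.083 2.452 3.649
v 2.523 0.448 3.311
v 1.92 0.846 4.85
v 2.252 2.465 2.683
v 1.649 2.863 4.221
v 3.581 1.591 -3.684
v 4.17 1.767 -3.761
v 3.219 3.289 -2.576
v 3.991 1.903 -4.028
v 3.682 1.94 -4.186
v 3.34 1.866 -4.185
v 3.075 1.705 -4.024
v 2.971 1.507 -3.755
v 3.06 1.336 -3.464
v 3.314 1.246 -3.243
v 3.654 1.265 -3.161
v 3.97 1.388 -3.246
v 4.162 1.575 -3.469
v 2.008 -1.411 0.777
v 1.457 -2.008 1.187
v 1.338 -0.058 1.846
v 0.787 -0.655 2.256
v 3.433 -1.785 2.144
v 2.882 -2.382 2.554
v 2.763 -0.432 3.213
v 2.212 -1.029 3.623
f 2 1 5
f 2 5 3
f 3 5 6
f 3 6 4
f 5 1 7
f 5 7 6
f 6 7 8
f 6 8 4
f 7 1 9
f 7 9 8
f 8 9 10
f 8 10 4
f 9 1 11
f 9 11 10
f 10 11 12
f 10 12 4
f 11 1 13
f 11 13 12
f 12 13 14
f 12 14 4
f 13 1 15
f 13 15 14
f 14 15 16
f 14 16 4
f 15 1 17
f 15 17 16
f 16 17 18
f 16 18 4
f 17 1 19
f 17 19 18
f 18 19 20
f 18 20 4
f 19 1 21
f 19 21 20
f 20 21 22
f 20 22 4
f 21 1 23
f 21 23 22
f 22 23 24
f 22 24 4
f 23 1 25
f 23 25 24
f 24 25 26
f 24 26 4
f 25 1 2
f 25 2 26
f 26 2 3
f 26 3 4
f 28 27 31
f 28 31 29
f 29 31 32
f 29 32 30
f 31 27 33
f 31 33 32
f 32 33 34
f 32 34 30
f 33 27 35
f 33 35 34
f 34 35 36
f 34 36 30
f 35 27 37
f 35 37 36
f 36 37 38
f 36 38 30
f 37 27 39
f 37 39 38
f 38 39 40
f 38 40 30
f 39 27 41
f 39 41 40
f 40 41 42
f 40 42 30
f 41 27 43
f 41 43 42
f 42 43 44
f 42 44 30
f 43 27 45
f 43 45 44
f 44 45 46
f 44 46 30
f 45 27 47
f 45 47 46
f 46 47 48
f 46 48 30
f 47 27 49
f 47 49 48
f 48 49 50
f 48 50 30
f 49 27 51
f 49 51 50
f 50 51 52
f 50 52 30
f 51 27 53
f 51 53 52
f 52 53 54
f 52 54 30
f 53 27 55
f 53 55 54
f 54 55 56
f 54 56 30
f 55 27 28
f 55 28 56
f 56 28 29
f 56 29 30
f 58 60 57
f 61 58 57
f 57 60 59
f 59 61 57
f 58 64 60
f 62 58 61
f 62 64 58
f 60 64 59
f 63 61 59
f 59 64 63
f 63 62 61
f 64 62 63
f 66 65 68
f 66 68 67
f 68 65 69
f 68 69 67
f 69 65 70
f 69 70 67
f 70 65 71
f 70 71 67
f 71 65 72
f 71 72 67
f 72 65 73
f 72 73 67
f 73 65 74
f 73 74 67
f 74 65 75
f 74 75 67
f 75 65 76
f 75 76 67
f 76 65 77
f 76 77 67
f 77 65 66
f 77 66 67
f 79 81 78
f 82 79 78
f 78 81 80
f 80 82 78
f 79 85 81
f 83 79 82
f 83 85 79
f 81 85 80
f 84 82 80
f 80 85 84
f 84 83 82
f 85 83 84



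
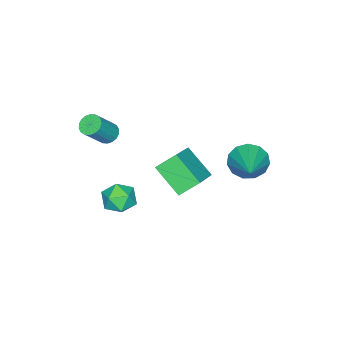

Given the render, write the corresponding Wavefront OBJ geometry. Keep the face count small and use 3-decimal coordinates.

v 1.696 -1.267 -2.545
v 2.476 -1.476 -2.485
v 1.344 -2.484 -2.215
v 2.124 -2.693 -2.155
v 1.799 -2.184 -1.616
v 2.016 -1.431 -1.82
v 1.804 -2.529 -2.88
v 2.021 -1.776 -3.084
v 2.542 -2.256 -2.692
v 2.54 -2.043 -1.911
v 1.28 -1.917 -2.789
v 1.278 -1.704 -2.008
v -0.79 2.403 0.154
v -0.227 2.009 -0.363
v 0.71 3.377 1.046
v -0.358 2.417 -0.59
v -0.626 2.821 -0.58
v -0.946 3.092 -0.337
v -1.217 3.144 0.061
v -1.352 2.961 0.489
v -1.309 2.6 0.81
v -1.102 2.177 0.923
v -0.795 1.826 0.791
v -0.487 1.657 0.457
v -0.275 1.726 0.027
v -0.344 -0.006 -2.418
v -0.58 -1.278 -1.444
v -0.912 0.631 -1.725
v -1.149 -0.642 -0.75
v 1.149 0.382 -1.55
v 0.912 -0.891 -0.575
v 0.58 1.018 -0.856
v 0.344 -0.254 0.118
v 1.774 -2.542 1.457
v 2.173 -2.516 1.141
v 3.046 -2.732 2.227
v 2.646 -2.758 2.543
v 2.146 -2.3 1.206
v 3.019 -2.516 2.292
v 2.045 -2.132 1.32
v 2.918 -2.348 2.406
v 1.89 -2.046 1.462
v 2.763 -2.261 2.548
v 1.712 -2.057 1.602
v 2.585 -2.273 2.689
v 1.547 -2.165 1.714
v 2.419 -2.38 2.8
v 1.426 -2.347 1.775
v 2.299 -2.563 2.861
v 1.374 -2.568 1.773
v 2.247 -2.784 2.859
v 1.401 -2.784 1.708
v 2.274 -3 2.794
v 1.502 -2.952 1.594
v 2.375 -3.168 2.68
v 1.657 -3.039 1.452
v 2.53 -3.254 2.538
v 1.835 -3.027 1.311
v 2.708 -3.243 2.398
v 2.001 -2.92 1.2
v 2.873 -3.135 2.286
v 2.121 -2.737 1.139
v 2.994 -2.953 2.225
f 1 12 6
f 1 6 2
f 1 2 8
f 1 8 11
f 1 11 12
f 2 6 10
f 6 12 5
f 12 11 3
f 11 8 7
f 8 2 9
f 4 10 5
f 4 5 3
f 4 3 7
f 4 7 9
f 4 9 10
f 5 10 6
f 3 5 12
f 7 3 11
f 9 7 8
f 10 9 2
f 14 13 16
f 14 16 15
f 16 13 17
f 16 17 15
f 17 13 18
f 17 18 15
f 18 13 19
f 18 19 15
f 19 13 20
f 19 20 15
f 20 13 21
f 20 21 15
f 21 13 22
f 21 22 15
f 22 13 23
f 22 23 15
f 23 13 24
f 23 24 15
f 24 13 25
f 24 25 15
f 25 13 14
f 25 14 15
f 27 29 26
f 30 27 26
f 26 29 28
f 28 30 26
f 27 33 29
f 31 27 30
f 31 33 27
f 29 33 28
f 32 30 28
f 28 33 32
f 32 31 30
f 33 31 32
f 35 34 38
f 35 38 36
f 36 38 39
f 36 39 37
f 38 34 40
f 38 40 39
f 39 40 41
f 39 41 37
f 40 34 42
f 40 42 41
f 41 42 43
f 41 43 37
f 42 34 44
f 42 44 43
f 43 44 45
f 43 45 37
f 44 34 46
f 44 46 45
f 45 46 47
f 45 47 37
f 46 34 48
f 46 48 47
f 47 48 49
f 47 49 37
f 48 34 50
f 48 50 49
f 49 50 51
f 49 51 37
f 50 34 52
f 50 52 51
f 51 52 53
f 51 53 37
f 52 34 54
f 52 54 53
f 53 54 55
f 53 55 37
f 54 34 56
f 54 56 55
f 55 56 57
f 55 57 37
f 56 34 58
f 56 58 57
f 57 58 59
f 57 59 37
f 58 34 60
f 58 60 59
f 59 60 61
f 59 61 37
f 60 34 62
f 60 62 61
f 61 62 63
f 61 63 37
f 62 34 35
f 62 35 63
f 63 35 36
f 63 36 37



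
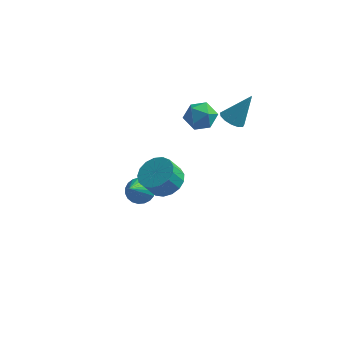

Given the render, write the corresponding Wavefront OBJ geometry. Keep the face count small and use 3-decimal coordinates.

v -0.189 -3.175 1.081
v 0.674 -3.74 1.208
v 0.233 -4.191 2.205
v -0.631 -3.625 2.079
v 0.775 -3.314 1.445
v 0.334 -3.765 2.442
v 0.655 -2.857 1.599
v 0.214 -3.307 2.596
v 0.341 -2.471 1.634
v -0.1 -2.922 2.631
v -0.094 -2.248 1.543
v -0.535 -2.698 2.54
v -0.551 -2.236 1.346
v -0.992 -2.687 2.343
v -0.925 -2.439 1.088
v -1.366 -2.89 2.085
v -1.131 -2.811 0.829
v -1.572 -3.262 1.826
v -1.121 -3.267 0.628
v -1.562 -3.717 1.625
v -0.897 -3.701 0.53
v -1.339 -4.151 1.528
v -0.512 -4.014 0.559
v -0.953 -4.465 1.557
v -0.053 -4.136 0.708
v -0.494 -4.586 1.705
v 0.376 -4.037 0.942
v -0.066 -4.487 1.939
v -2.415 2.55 -3.28
v -2.107 2.95 -3.354
v -2.105 2.49 -2.32
v -2.359 3.057 -3.266
v -2.629 3.003 -3.182
v -2.83 2.806 -3.129
v -2.9 2.527 -3.124
v -2.817 2.256 -3.168
v -2.605 2.078 -3.248
v -2.334 2.05 -3.337
v -2.088 2.181 -3.409
v -1.946 2.429 -3.439
v -1.954 2.716 -3.419
v 0.098 3.088 2.453
v 0.792 2.941 1.751
v -0.972 2.259 1.569
v -0.278 2.112 0.867
v -0.195 1.66 1.754
v 0.467 2.172 2.3
v -0.647 3.028 1.02
v 0.015 3.54 1.566
v 0.332 2.903 0.865
v 0.612 2.058 1.318
v -0.792 3.142 2.002
v -0.512 2.297 2.455
v -2.909 0.73 -3.897
v -2.476 1.231 -3.365
v -2.991 -0.83 -2.363
v -2.81 1.32 -3.292
v -3.162 1.306 -3.325
v -3.47 1.193 -3.456
v -3.681 1 -3.664
v -3.759 0.76 -3.912
v -3.69 0.515 -4.157
v -3.486 0.308 -4.357
v -3.182 0.173 -4.478
v -2.831 0.135 -4.499
v -2.494 0.2 -4.415
v -2.228 0.356 -4.242
v -2.081 0.577 -4.009
v -2.076 0.825 -3.757
v -2.216 1.056 -3.529
v 1.902 1.654 2.632
v 2.293 2.153 2.23
v 2.778 2.286 4.268
v 1.937 2.347 2.346
v 1.569 2.322 2.553
v 1.307 2.084 2.785
v 1.234 1.711 2.968
v 1.373 1.319 3.044
v 1.68 1.034 2.99
v 2.058 0.946 2.822
v 2.386 1.083 2.594
v 2.561 1.401 2.377
v 2.526 1.8 2.242
f 2 1 5
f 2 5 3
f 3 5 6
f 3 6 4
f 5 1 7
f 5 7 6
f 6 7 8
f 6 8 4
f 7 1 9
f 7 9 8
f 8 9 10
f 8 10 4
f 9 1 11
f 9 11 10
f 10 11 12
f 10 12 4
f 11 1 13
f 11 13 12
f 12 13 14
f 12 14 4
f 13 1 15
f 13 15 14
f 14 15 16
f 14 16 4
f 15 1 17
f 15 17 16
f 16 17 18
f 16 18 4
f 17 1 19
f 17 19 18
f 18 19 20
f 18 20 4
f 19 1 21
f 19 21 20
f 20 21 22
f 20 22 4
f 21 1 23
f 21 23 22
f 22 23 24
f 22 24 4
f 23 1 25
f 23 25 24
f 24 25 26
f 24 26 4
f 25 1 27
f 25 27 26
f 26 27 28
f 26 28 4
f 27 1 2
f 27 2 28
f 28 2 3
f 28 3 4
f 30 29 32
f 30 32 31
f 32 29 33
f 32 33 31
f 33 29 34
f 33 34 31
f 34 29 35
f 34 35 31
f 35 29 36
f 35 36 31
f 36 29 37
f 36 37 31
f 37 29 38
f 37 38 31
f 38 29 39
f 38 39 31
f 39 29 40
f 39 40 31
f 40 29 41
f 40 41 31
f 41 29 30
f 41 30 31
f 42 53 47
f 42 47 43
f 42 43 49
f 42 49 52
f 42 52 53
f 43 47 51
f 47 53 46
f 53 52 44
f 52 49 48
f 49 43 50
f 45 51 46
f 45 46 44
f 45 44 48
f 45 48 50
f 45 50 51
f 46 51 47
f 44 46 53
f 48 44 52
f 50 48 49
f 51 50 43
f 55 54 57
f 55 57 56
f 57 54 58
f 57 58 56
f 58 54 59
f 58 59 56
f 59 54 60
f 59 60 56
f 60 54 61
f 60 61 56
f 61 54 62
f 61 62 56
f 62 54 63
f 62 63 56
f 63 54 64
f 63 64 56
f 64 54 65
f 64 65 56
f 65 54 66
f 65 66 56
f 66 54 67
f 66 67 56
f 67 54 68
f 67 68 56
f 68 54 69
f 68 69 56
f 69 54 70
f 69 70 56
f 70 54 55
f 70 55 56
f 72 71 74
f 72 74 73
f 74 71 75
f 74 75 73
f 75 71 76
f 75 76 73
f 76 71 77
f 76 77 73
f 77 71 78
f 77 78 73
f 78 71 79
f 78 79 73
f 79 71 80
f 79 80 73
f 80 71 81
f 80 81 73
f 81 71 82
f 81 82 73
f 82 71 83
f 82 83 73
f 83 71 72
f 83 72 73



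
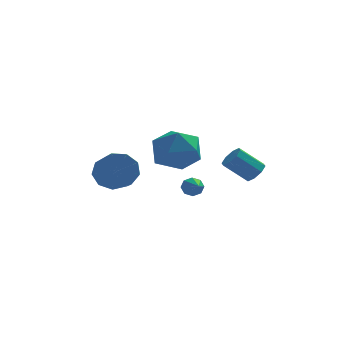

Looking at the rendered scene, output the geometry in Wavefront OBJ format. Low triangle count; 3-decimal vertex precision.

v 1.921 -2.563 1.245
v 2.293 -2.73 1.671
v 1.271 -2.685 2.581
v 0.899 -2.517 2.155
v 2.273 -2.281 1.626
v 1.251 -2.236 2.536
v 2.047 -1.997 1.357
v 1.024 -1.952 2.268
v 1.747 -2.044 1.023
v 0.724 -1.999 1.934
v 1.549 -2.395 0.819
v 0.527 -2.35 1.729
v 1.569 -2.844 0.864
v 0.547 -2.799 1.774
v 1.796 -3.128 1.132
v 0.773 -3.083 2.043
v 2.096 -3.081 1.466
v 1.073 -3.036 2.377
v -0.369 1.516 -1.138
v 0.001 1.395 -1.483
v -0.251 -0.516 -0.302
v 0.151 1.543 -1.145
v -0.004 1.675 -0.803
v -0.373 1.713 -0.657
v -0.739 1.636 -0.793
v -0.888 1.488 -1.131
v -0.733 1.357 -1.473
v -0.365 1.318 -1.619
v -0.885 -0.957 2.167
v -0.388 -1.674 3.004
v -2.232 -2.326 1.796
v -1.735 -3.043 2.633
v -2.31 -2.033 2.966
v -1.478 -1.187 3.196
v -1.142 -2.813 1.604
v -0.31 -1.967 1.834
v -0.547 -2.821 2.657
v -1.269 -2.338 3.498
v -1.351 -1.662 1.302
v -2.073 -1.179 2.143
v -3.829 0.49 0.235
v -3.275 0.202 -0.494
v -3.138 -0.877 0.035
v -3.691 -0.59 0.765
v -2.905 0.478 -0.027
v -2.768 -0.601 0.503
v -2.968 0.76 0.563
v -2.831 -0.319 1.093
v -3.433 0.915 0.999
v -3.296 -0.164 1.529
v -4.083 0.871 1.078
v -3.946 -0.208 1.608
v -4.615 0.649 0.763
v -4.478 -0.43 1.292
v -4.778 0.352 0.2
v -4.641 -0.727 0.73
v -4.497 0.119 -0.346
v -4.36 -0.96 0.184
v -3.903 0.06 -0.62
v -3.766 -1.019 -0.09
f 2 1 5
f 2 5 3
f 3 5 6
f 3 6 4
f 5 1 7
f 5 7 6
f 6 7 8
f 6 8 4
f 7 1 9
f 7 9 8
f 8 9 10
f 8 10 4
f 9 1 11
f 9 11 10
f 10 11 12
f 10 12 4
f 11 1 13
f 11 13 12
f 12 13 14
f 12 14 4
f 13 1 15
f 13 15 14
f 14 15 16
f 14 16 4
f 15 1 17
f 15 17 16
f 16 17 18
f 16 18 4
f 17 1 2
f 17 2 18
f 18 2 3
f 18 3 4
f 20 19 22
f 20 22 21
f 22 19 23
f 22 23 21
f 23 19 24
f 23 24 21
f 24 19 25
f 24 25 21
f 25 19 26
f 25 26 21
f 26 19 27
f 26 27 21
f 27 19 28
f 27 28 21
f 28 19 20
f 28 20 21
f 29 40 34
f 29 34 30
f 29 30 36
f 29 36 39
f 29 39 40
f 30 34 38
f 34 40 33
f 40 39 31
f 39 36 35
f 36 30 37
f 32 38 33
f 32 33 31
f 32 31 35
f 32 35 37
f 32 37 38
f 33 38 34
f 31 33 40
f 35 31 39
f 37 35 36
f 38 37 30
f 42 41 45
f 42 45 43
f 43 45 46
f 43 46 44
f 45 41 47
f 45 47 46
f 46 47 48
f 46 48 44
f 47 41 49
f 47 49 48
f 48 49 50
f 48 50 44
f 49 41 51
f 49 51 50
f 50 51 52
f 50 52 44
f 51 41 53
f 51 53 52
f 52 53 54
f 52 54 44
f 53 41 55
f 53 55 54
f 54 55 56
f 54 56 44
f 55 41 57
f 55 57 56
f 56 57 58
f 56 58 44
f 57 41 59
f 57 59 58
f 58 59 60
f 58 60 44
f 59 41 42
f 59 42 60
f 60 42 43
f 60 43 44



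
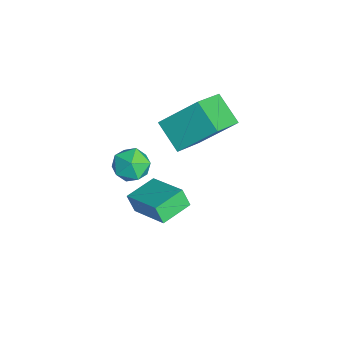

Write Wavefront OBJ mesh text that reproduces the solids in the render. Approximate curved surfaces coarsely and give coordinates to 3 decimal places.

v 0.438 -2.295 -2.944
v 0.205 -2.569 -2.152
v -0.317 -1.131 -2.763
v -0.55 -1.405 -1.971
v 2.01 -1.395 -2.169
v 1.777 -1.669 -1.377
v 1.255 -0.231 -1.988
v 1.022 -0.505 -1.196
v 3.112 -2.021 3.049
v 3.592 -2.546 2.619
v 2.068 -2.854 2.901
v 2.548 -3.379 2.471
v 2.676 -3.27 3.285
v 3.321 -2.755 3.376
v 2.339 -2.645 2.144
v 2.984 -2.13 2.235
v 3.114 -2.931 2.06
v 3.322 -3.318 2.765
v 2.338 -2.082 2.755
v 2.546 -2.469 3.46
v -1.745 -0.15 0.868
v -1.439 1.329 2.255
v -0.645 0.428 0.009
v -0.34 1.907 1.396
v -0.52 -1.207 1.724
v -0.215 0.272 3.111
v 0.579 -0.629 0.865
v 0.885 0.85 2.252
f 2 4 1
f 5 2 1
f 1 4 3
f 3 5 1
f 2 8 4
f 6 2 5
f 6 8 2
f 4 8 3
f 7 5 3
f 3 8 7
f 7 6 5
f 8 6 7
f 9 20 14
f 9 14 10
f 9 10 16
f 9 16 19
f 9 19 20
f 10 14 18
f 14 20 13
f 20 19 11
f 19 16 15
f 16 10 17
f 12 18 13
f 12 13 11
f 12 11 15
f 12 15 17
f 12 17 18
f 13 18 14
f 11 13 20
f 15 11 19
f 17 15 16
f 18 17 10
f 22 24 21
f 25 22 21
f 21 24 23
f 23 25 21
f 22 28 24
f 26 22 25
f 26 28 22
f 24 28 23
f 27 25 23
f 23 28 27
f 27 26 25
f 28 26 27



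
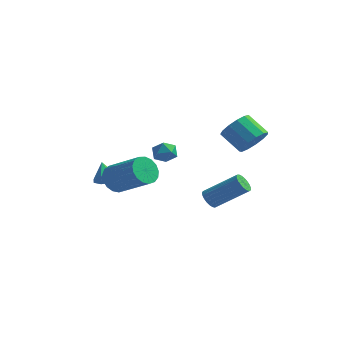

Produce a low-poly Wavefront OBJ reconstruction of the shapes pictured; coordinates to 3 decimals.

v -1.958 -2.537 0.174
v -1.52 -2.501 -0.518
v 0.197 -2.827 0.554
v -0.242 -2.863 1.246
v -1.527 -2.129 -0.392
v 0.189 -2.455 0.68
v -1.634 -1.851 -0.137
v 0.083 -2.177 0.935
v -1.815 -1.73 0.19
v -0.098 -2.056 1.262
v -2.029 -1.794 0.513
v -0.312 -2.119 1.585
v -2.226 -2.028 0.758
v -0.51 -2.354 1.83
v -2.363 -2.379 0.87
v -0.646 -2.704 1.942
v -2.406 -2.766 0.822
v -0.689 -3.091 1.894
v -2.347 -3.1 0.626
v -0.63 -3.426 1.698
v -2.199 -3.306 0.326
v -0.482 -3.632 1.398
v -1.996 -3.336 -0.009
v -0.279 -3.661 1.063
v -1.784 -3.182 -0.301
v -0.067 -3.508 0.771
v -1.612 -2.881 -0.485
v 0.105 -3.207 0.587
v 1.272 0.892 -2.072
v 1.607 0.522 -2.347
v 3.163 1.018 -1.124
v 2.828 1.388 -0.848
v 1.641 0.721 -2.471
v 3.196 1.217 -1.248
v 1.611 0.95 -2.526
v 3.167 1.446 -1.303
v 1.523 1.169 -2.502
v 3.078 1.665 -1.279
v 1.391 1.339 -2.404
v 2.947 1.835 -1.181
v 1.239 1.433 -2.248
v 2.794 1.929 -1.025
v 1.092 1.433 -2.062
v 2.648 1.929 -0.839
v 0.977 1.339 -1.877
v 2.532 1.835 -0.654
v 0.913 1.168 -1.726
v 2.468 1.664 -0.503
v 0.911 0.95 -1.635
v 2.466 1.446 -0.412
v 0.971 0.721 -1.619
v 2.526 1.217 -0.396
v 1.083 0.522 -1.681
v 2.639 1.018 -0.458
v 1.229 0.387 -1.811
v 2.784 0.883 -0.588
v 1.381 0.339 -1.986
v 2.937 0.835 -0.763
v 1.515 0.387 -2.176
v 3.071 0.883 -0.953
v -3 -1.47 -0.56
v -2.588 -0.998 -0.688
v -3.58 -0.77 0.16
v -2.971 -1.001 -0.994
v -3.371 -1.279 -1.045
v -3.554 -1.669 -0.812
v -3.412 -1.943 -0.431
v -3.029 -1.94 -0.126
v -2.629 -1.662 -0.075
v -2.447 -1.272 -0.308
v 2.609 3.111 1.092
v 3.136 3.012 1.827
v 2.017 3.27 2.663
v 1.491 3.369 1.928
v 3.156 3.508 1.701
v 2.038 3.766 2.537
v 3.003 3.879 1.381
v 1.884 4.137 2.217
v 2.724 4.005 0.97
v 1.606 4.263 1.806
v 2.409 3.848 0.597
v 1.291 4.106 1.433
v 2.158 3.457 0.381
v 1.039 3.715 1.217
v 2.05 2.955 0.391
v 0.931 3.214 1.227
v 2.119 2.504 0.624
v 1.001 2.762 1.46
v 2.344 2.245 1.005
v 1.226 2.503 1.841
v 2.653 2.261 1.414
v 1.535 2.519 2.25
v 2.949 2.547 1.72
v 1.83 2.805 2.556
v -0.185 -0.144 1.344
v 0.115 -0.432 1.873
v -0.675 -1.088 1.107
v -0.375 -1.376 1.636
v -0.853 -0.911 1.732
v -0.55 -0.328 1.878
v -0.01 -1.192 1.102
v 0.293 -0.609 1.248
v 0.223 -1.08 1.724
v -0.298 -0.907 2.113
v -0.262 -0.613 0.867
v -0.783 -0.44 1.256
f 2 1 5
f 2 5 3
f 3 5 6
f 3 6 4
f 5 1 7
f 5 7 6
f 6 7 8
f 6 8 4
f 7 1 9
f 7 9 8
f 8 9 10
f 8 10 4
f 9 1 11
f 9 11 10
f 10 11 12
f 10 12 4
f 11 1 13
f 11 13 12
f 12 13 14
f 12 14 4
f 13 1 15
f 13 15 14
f 14 15 16
f 14 16 4
f 15 1 17
f 15 17 16
f 16 17 18
f 16 18 4
f 17 1 19
f 17 19 18
f 18 19 20
f 18 20 4
f 19 1 21
f 19 21 20
f 20 21 22
f 20 22 4
f 21 1 23
f 21 23 22
f 22 23 24
f 22 24 4
f 23 1 25
f 23 25 24
f 24 25 26
f 24 26 4
f 25 1 27
f 25 27 26
f 26 27 28
f 26 28 4
f 27 1 2
f 27 2 28
f 28 2 3
f 28 3 4
f 30 29 33
f 30 33 31
f 31 33 34
f 31 34 32
f 33 29 35
f 33 35 34
f 34 35 36
f 34 36 32
f 35 29 37
f 35 37 36
f 36 37 38
f 36 38 32
f 37 29 39
f 37 39 38
f 38 39 40
f 38 40 32
f 39 29 41
f 39 41 40
f 40 41 42
f 40 42 32
f 41 29 43
f 41 43 42
f 42 43 44
f 42 44 32
f 43 29 45
f 43 45 44
f 44 45 46
f 44 46 32
f 45 29 47
f 45 47 46
f 46 47 48
f 46 48 32
f 47 29 49
f 47 49 48
f 48 49 50
f 48 50 32
f 49 29 51
f 49 51 50
f 50 51 52
f 50 52 32
f 51 29 53
f 51 53 52
f 52 53 54
f 52 54 32
f 53 29 55
f 53 55 54
f 54 55 56
f 54 56 32
f 55 29 57
f 55 57 56
f 56 57 58
f 56 58 32
f 57 29 59
f 57 59 58
f 58 59 60
f 58 60 32
f 59 29 30
f 59 30 60
f 60 30 31
f 60 31 32
f 62 61 64
f 62 64 63
f 64 61 65
f 64 65 63
f 65 61 66
f 65 66 63
f 66 61 67
f 66 67 63
f 67 61 68
f 67 68 63
f 68 61 69
f 68 69 63
f 69 61 70
f 69 70 63
f 70 61 62
f 70 62 63
f 72 71 75
f 72 75 73
f 73 75 76
f 73 76 74
f 75 71 77
f 75 77 76
f 76 77 78
f 76 78 74
f 77 71 79
f 77 79 78
f 78 79 80
f 78 80 74
f 79 71 81
f 79 81 80
f 80 81 82
f 80 82 74
f 81 71 83
f 81 83 82
f 82 83 84
f 82 84 74
f 83 71 85
f 83 85 84
f 84 85 86
f 84 86 74
f 85 71 87
f 85 87 86
f 86 87 88
f 86 88 74
f 87 71 89
f 87 89 88
f 88 89 90
f 88 90 74
f 89 71 91
f 89 91 90
f 90 91 92
f 90 92 74
f 91 71 93
f 91 93 92
f 92 93 94
f 92 94 74
f 93 71 72
f 93 72 94
f 94 72 73
f 94 73 74
f 95 106 100
f 95 100 96
f 95 96 102
f 95 102 105
f 95 105 106
f 96 100 104
f 100 106 99
f 106 105 97
f 105 102 101
f 102 96 103
f 98 104 99
f 98 99 97
f 98 97 101
f 98 101 103
f 98 103 104
f 99 104 100
f 97 99 106
f 101 97 105
f 103 101 102
f 104 103 96



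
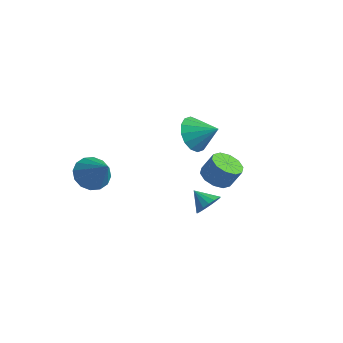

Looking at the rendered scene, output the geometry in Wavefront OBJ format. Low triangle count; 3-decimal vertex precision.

v 1.155 -1.157 -1.395
v 1.875 -1.407 -1.603
v 2.265 -1.073 -0.653
v 1.545 -0.823 -0.445
v 1.829 -0.943 -1.747
v 2.219 -0.609 -0.797
v 1.526 -0.56 -1.757
v 1.915 -0.226 -0.807
v 1.081 -0.406 -1.628
v 1.47 -0.072 -0.678
v 0.664 -0.538 -1.411
v 1.054 -0.204 -0.461
v 0.435 -0.907 -1.187
v 0.825 -0.573 -0.237
v 0.481 -1.371 -1.043
v 0.871 -1.037 -0.093
v 0.785 -1.754 -1.033
v 1.174 -1.42 -0.083
v 1.23 -1.908 -1.162
v 1.619 -1.574 -0.212
v 1.646 -1.776 -1.379
v 2.036 -1.442 -0.429
v -4.61 -3.37 -3.176
v -3.989 -2.974 -3.776
v -3.31 -3.51 -1.924
v -4.186 -2.597 -3.53
v -4.497 -2.427 -3.189
v -4.838 -2.51 -2.844
v -5.117 -2.823 -2.588
v -5.261 -3.283 -2.49
v -5.231 -3.767 -2.576
v -5.033 -4.144 -2.822
v -4.723 -4.314 -3.163
v -4.382 -4.231 -3.508
v -4.102 -3.917 -3.764
v -3.958 -3.458 -3.862
v 0.528 -0.957 -3.751
v 0.858 -0.659 -3.211
v -0.328 -1.063 -3.169
v 0.717 -0.401 -3.371
v 0.533 -0.27 -3.617
v 0.347 -0.296 -3.895
v 0.203 -0.473 -4.14
v 0.133 -0.762 -4.295
v 0.153 -1.095 -4.326
v 0.259 -1.396 -4.225
v 0.427 -1.597 -4.016
v 0.618 -1.651 -3.746
v 0.788 -1.546 -3.477
v 0.898 -1.306 -3.271
v 0.924 -0.986 -3.175
v -2.759 1.255 -1.759
v -2.249 1.379 -2.646
v -1.661 1.745 -1.061
v -2.505 1.84 -2.568
v -2.828 2.145 -2.274
v -3.133 2.211 -1.841
v -3.338 2.021 -1.387
v -3.387 1.626 -1.032
v -3.268 1.132 -0.873
v -3.012 0.67 -0.95
v -2.689 0.365 -1.245
v -2.384 0.299 -1.677
v -2.18 0.489 -2.132
v -2.13 0.884 -2.486
f 2 1 5
f 2 5 3
f 3 5 6
f 3 6 4
f 5 1 7
f 5 7 6
f 6 7 8
f 6 8 4
f 7 1 9
f 7 9 8
f 8 9 10
f 8 10 4
f 9 1 11
f 9 11 10
f 10 11 12
f 10 12 4
f 11 1 13
f 11 13 12
f 12 13 14
f 12 14 4
f 13 1 15
f 13 15 14
f 14 15 16
f 14 16 4
f 15 1 17
f 15 17 16
f 16 17 18
f 16 18 4
f 17 1 19
f 17 19 18
f 18 19 20
f 18 20 4
f 19 1 21
f 19 21 20
f 20 21 22
f 20 22 4
f 21 1 2
f 21 2 22
f 22 2 3
f 22 3 4
f 24 23 26
f 24 26 25
f 26 23 27
f 26 27 25
f 27 23 28
f 27 28 25
f 28 23 29
f 28 29 25
f 29 23 30
f 29 30 25
f 30 23 31
f 30 31 25
f 31 23 32
f 31 32 25
f 32 23 33
f 32 33 25
f 33 23 34
f 33 34 25
f 34 23 35
f 34 35 25
f 35 23 36
f 35 36 25
f 36 23 24
f 36 24 25
f 38 37 40
f 38 40 39
f 40 37 41
f 40 41 39
f 41 37 42
f 41 42 39
f 42 37 43
f 42 43 39
f 43 37 44
f 43 44 39
f 44 37 45
f 44 45 39
f 45 37 46
f 45 46 39
f 46 37 47
f 46 47 39
f 47 37 48
f 47 48 39
f 48 37 49
f 48 49 39
f 49 37 50
f 49 50 39
f 50 37 51
f 50 51 39
f 51 37 38
f 51 38 39
f 53 52 55
f 53 55 54
f 55 52 56
f 55 56 54
f 56 52 57
f 56 57 54
f 57 52 58
f 57 58 54
f 58 52 59
f 58 59 54
f 59 52 60
f 59 60 54
f 60 52 61
f 60 61 54
f 61 52 62
f 61 62 54
f 62 52 63
f 62 63 54
f 63 52 64
f 63 64 54
f 64 52 65
f 64 65 54
f 65 52 53
f 65 53 54



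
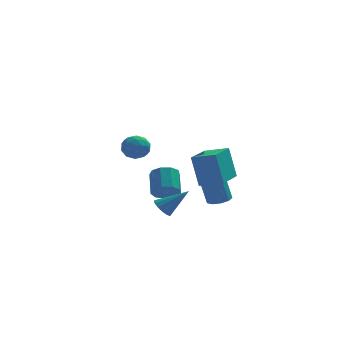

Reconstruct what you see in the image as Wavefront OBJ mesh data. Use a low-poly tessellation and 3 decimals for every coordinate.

v -1.283 -2.479 -1.877
v -0.878 -2.05 -2.322
v 0.223 -2.541 -0.563
v -1.087 -1.793 -2.07
v -1.359 -1.753 -1.756
v -1.607 -1.945 -1.481
v -1.752 -2.306 -1.331
v -1.748 -2.722 -1.355
v -1.597 -3.061 -1.544
v -1.346 -3.216 -1.839
v -1.075 -3.137 -2.146
v -0.871 -2.849 -2.368
v -0.797 -2.444 -2.433
v 0.728 -3.365 0.206
v 0.317 -2.877 2.249
v 1.703 -1.412 -0.064
v 1.292 -0.924 1.978
v 2.068 -3.976 0.622
v 1.657 -3.488 2.664
v 3.043 -2.023 0.351
v 2.632 -1.535 2.394
v -0.619 3.121 -3.057
v -0.279 2.588 -2.361
v -0.242 3.985 -1.308
v -0.581 4.519 -2.003
v 0.205 2.835 -2.705
v 0.242 4.232 -1.652
v 0.303 3.215 -3.214
v 0.341 4.613 -2.161
v -0.029 3.552 -3.649
v 0.008 4.949 -2.596
v -0.638 3.688 -3.807
v -0.601 5.085 -2.754
v -1.237 3.558 -3.614
v -1.2 4.955 -2.56
v -1.547 3.224 -3.16
v -1.51 4.621 -2.107
v -1.423 2.842 -2.658
v -1.385 4.239 -1.604
v -0.922 2.591 -2.342
v -0.885 3.988 -1.289
v 2.403 1.044 -2.884
v 2.905 0.456 -2.722
v 2.499 0.567 -1.055
v 1.997 1.156 -1.216
v 3.161 0.93 -2.692
v 2.755 1.042 -1.024
v 3.062 1.458 -2.751
v 2.656 1.57 -1.083
v 2.656 1.793 -2.872
v 2.249 1.904 -1.205
v 2.13 1.777 -2.999
v 1.724 1.888 -1.332
v 1.733 1.418 -3.072
v 1.327 1.53 -1.404
v 1.649 0.884 -3.057
v 1.243 0.996 -1.389
v 1.918 0.425 -2.961
v 1.512 0.537 -1.293
v 2.414 0.256 -2.828
v 2.008 0.368 -1.161
v -2.979 -3.165 3.996
v -2.17 -3.478 3.781
v -3.59 -4.322 3.379
v -2.781 -4.635 3.164
v -3.038 -4.61 4.02
v -2.661 -3.895 4.401
v -3.099 -3.905 2.759
v -2.722 -3.19 3.14
v -2.244 -3.935 3.017
v -2.206 -4.371 3.796
v -3.554 -3.429 3.364
v -3.516 -3.865 4.143
v -2.521 -3.22 3.943
v -3.239 -4.58 3.217
v -3.39 -4.565 3.72
v -2.915 -4.749 3.594
v -2.81 -3.465 4.307
v -2.334 -3.649 4.181
v -2.844 -4.314 4.321
v -3.426 -4.151 2.979
v -2.95 -4.335 2.853
v -2.845 -3.051 3.566
v -2.37 -3.235 3.44
v -2.916 -3.486 2.839
v -2.089 -3.673 3.367
v -2.448 -4.353 3.005
v -2.635 -3.924 2.766
v -2.413 -3.503 2.991
v -2.067 -3.929 3.826
v -2.426 -4.609 3.463
v -2.577 -4.594 3.966
v -2.355 -4.174 4.19
v -2.11 -4.198 3.376
v -3.334 -3.191 3.697
v -3.693 -3.871 3.334
v -3.405 -3.626 2.97
v -3.183 -3.206 3.194
v -3.312 -3.447 4.155
v -3.671 -4.127 3.793
v -3.347 -4.297 4.169
v -3.125 -3.876 4.394
v -3.65 -3.602 3.784
f 2 1 4
f 2 4 3
f 4 1 5
f 4 5 3
f 5 1 6
f 5 6 3
f 6 1 7
f 6 7 3
f 7 1 8
f 7 8 3
f 8 1 9
f 8 9 3
f 9 1 10
f 9 10 3
f 10 1 11
f 10 11 3
f 11 1 12
f 11 12 3
f 12 1 13
f 12 13 3
f 13 1 2
f 13 2 3
f 15 17 14
f 18 15 14
f 14 17 16
f 16 18 14
f 15 21 17
f 19 15 18
f 19 21 15
f 17 21 16
f 20 18 16
f 16 21 20
f 20 19 18
f 21 19 20
f 23 22 26
f 23 26 24
f 24 26 27
f 24 27 25
f 26 22 28
f 26 28 27
f 27 28 29
f 27 29 25
f 28 22 30
f 28 30 29
f 29 30 31
f 29 31 25
f 30 22 32
f 30 32 31
f 31 32 33
f 31 33 25
f 32 22 34
f 32 34 33
f 33 34 35
f 33 35 25
f 34 22 36
f 34 36 35
f 35 36 37
f 35 37 25
f 36 22 38
f 36 38 37
f 37 38 39
f 37 39 25
f 38 22 40
f 38 40 39
f 39 40 41
f 39 41 25
f 40 22 23
f 40 23 41
f 41 23 24
f 41 24 25
f 43 42 46
f 43 46 44
f 44 46 47
f 44 47 45
f 46 42 48
f 46 48 47
f 47 48 49
f 47 49 45
f 48 42 50
f 48 50 49
f 49 50 51
f 49 51 45
f 50 42 52
f 50 52 51
f 51 52 53
f 51 53 45
f 52 42 54
f 52 54 53
f 53 54 55
f 53 55 45
f 54 42 56
f 54 56 55
f 55 56 57
f 55 57 45
f 56 42 58
f 56 58 57
f 57 58 59
f 57 59 45
f 58 42 60
f 58 60 59
f 59 60 61
f 59 61 45
f 60 42 43
f 60 43 61
f 61 43 44
f 61 44 45
f 62 99 78
f 99 73 102
f 78 102 67
f 99 102 78
f 62 78 74
f 78 67 79
f 74 79 63
f 78 79 74
f 62 74 83
f 74 63 84
f 83 84 69
f 74 84 83
f 62 83 95
f 83 69 98
f 95 98 72
f 83 98 95
f 62 95 99
f 95 72 103
f 99 103 73
f 95 103 99
f 63 79 90
f 79 67 93
f 90 93 71
f 79 93 90
f 67 102 80
f 102 73 101
f 80 101 66
f 102 101 80
f 73 103 100
f 103 72 96
f 100 96 64
f 103 96 100
f 72 98 97
f 98 69 85
f 97 85 68
f 98 85 97
f 69 84 89
f 84 63 86
f 89 86 70
f 84 86 89
f 65 91 77
f 91 71 92
f 77 92 66
f 91 92 77
f 65 77 75
f 77 66 76
f 75 76 64
f 77 76 75
f 65 75 82
f 75 64 81
f 82 81 68
f 75 81 82
f 65 82 87
f 82 68 88
f 87 88 70
f 82 88 87
f 65 87 91
f 87 70 94
f 91 94 71
f 87 94 91
f 66 92 80
f 92 71 93
f 80 93 67
f 92 93 80
f 64 76 100
f 76 66 101
f 100 101 73
f 76 101 100
f 68 81 97
f 81 64 96
f 97 96 72
f 81 96 97
f 70 88 89
f 88 68 85
f 89 85 69
f 88 85 89
f 71 94 90
f 94 70 86
f 90 86 63
f 94 86 90



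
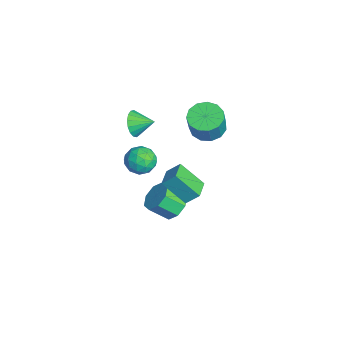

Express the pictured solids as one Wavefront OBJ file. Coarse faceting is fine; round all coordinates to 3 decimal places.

v -2.922 -0.482 -2.502
v -3.537 -1.676 -1.159
v -2.707 0.243 -1.759
v -3.322 -0.952 -0.416
v -1.758 -0.948 -2.384
v -2.373 -2.143 -1.041
v -1.543 -0.224 -1.641
v -2.158 -1.418 -0.298
v -3.795 -3.333 3.037
v -3.253 -3.305 2.37
v -3.325 -2.327 3.463
v -3.582 -3.095 2.239
v -3.96 -2.94 2.29
v -4.3 -2.875 2.512
v -4.524 -2.915 2.855
v -4.582 -3.051 3.239
v -4.459 -3.252 3.577
v -4.185 -3.471 3.791
v -3.82 -3.658 3.833
v -3.451 -3.772 3.692
v -3.16 -3.784 3.401
v -3.014 -3.694 3.027
v -3.048 -3.521 2.655
v -3.645 -1.177 -4.461
v -2.986 -0.739 -3.899
v -3.096 -1.806 -2.938
v -3.755 -2.243 -3.499
v -3.679 -0.526 -3.742
v -3.79 -1.592 -2.781
v -4.352 -0.694 -4.006
v -4.463 -1.76 -3.045
v -4.611 -1.145 -4.536
v -4.722 -2.211 -3.575
v -4.304 -1.614 -5.022
v -4.414 -2.681 -4.061
v -3.61 -1.828 -5.179
v -3.721 -2.894 -4.218
v -2.937 -1.66 -4.915
v -3.048 -2.726 -3.954
v -2.678 -1.209 -4.385
v -2.789 -2.275 -3.424
v -3.511 -2.508 0.559
v -2.84 -2.682 -0.085
v -3 -3.678 1.405
v -2.329 -3.852 0.761
v -2.287 -3.068 1.289
v -2.602 -2.345 0.766
v -3.238 -4.015 0.554
v -3.553 -3.292 0.031
v -2.671 -3.613 -0.089
v -2.083 -3.028 0.366
v -3.757 -3.332 0.954
v -3.169 -2.747 1.409
v -3.22 -2.492 0.163
v -2.62 -3.868 1.157
v -2.595 -3.407 1.468
v -2.201 -3.509 1.089
v -3.08 -2.294 0.663
v -2.686 -2.396 0.285
v -2.361 -2.623 1.093
v -3.154 -3.964 1.035
v -2.76 -4.066 0.657
v -3.639 -2.851 0.231
v -3.245 -2.953 -0.148
v -3.479 -3.737 0.227
v -2.726 -3.142 -0.218
v -2.427 -3.829 0.279
v -2.961 -3.925 0.157
v -3.146 -3.501 -0.15
v -2.381 -2.798 0.049
v -2.081 -3.485 0.547
v -2.056 -3.024 0.857
v -2.241 -2.6 0.55
v -2.282 -3.345 0.047
v -3.759 -2.875 0.773
v -3.459 -3.562 1.271
v -3.599 -3.76 0.77
v -3.784 -3.336 0.463
v -3.413 -2.531 1.041
v -3.114 -3.218 1.538
v -2.694 -2.859 1.47
v -2.879 -2.435 1.163
v -3.558 -3.015 1.273
v -4.245 0.707 1.72
v -3.474 0.171 1.32
v -2.905 -0.084 2.761
v -3.675 0.453 3.16
v -3.295 0.717 1.346
v -2.726 0.462 2.787
v -3.418 1.259 1.491
v -2.849 1.005 2.932
v -3.803 1.627 1.708
v -3.234 1.372 3.149
v -4.328 1.702 1.928
v -3.759 1.448 3.369
v -4.827 1.462 2.083
v -4.258 1.207 3.524
v -5.141 0.982 2.122
v -4.572 0.727 3.563
v -5.17 0.415 2.033
v -4.601 0.16 3.474
v -4.905 -0.059 1.845
v -4.336 -0.314 3.286
v -4.431 -0.29 1.617
v -3.862 -0.545 3.058
v -3.897 -0.204 1.421
v -3.328 -0.459 2.862
f 2 4 1
f 5 2 1
f 1 4 3
f 3 5 1
f 2 8 4
f 6 2 5
f 6 8 2
f 4 8 3
f 7 5 3
f 3 8 7
f 7 6 5
f 8 6 7
f 10 9 12
f 10 12 11
f 12 9 13
f 12 13 11
f 13 9 14
f 13 14 11
f 14 9 15
f 14 15 11
f 15 9 16
f 15 16 11
f 16 9 17
f 16 17 11
f 17 9 18
f 17 18 11
f 18 9 19
f 18 19 11
f 19 9 20
f 19 20 11
f 20 9 21
f 20 21 11
f 21 9 22
f 21 22 11
f 22 9 23
f 22 23 11
f 23 9 10
f 23 10 11
f 25 24 28
f 25 28 26
f 26 28 29
f 26 29 27
f 28 24 30
f 28 30 29
f 29 30 31
f 29 31 27
f 30 24 32
f 30 32 31
f 31 32 33
f 31 33 27
f 32 24 34
f 32 34 33
f 33 34 35
f 33 35 27
f 34 24 36
f 34 36 35
f 35 36 37
f 35 37 27
f 36 24 38
f 36 38 37
f 37 38 39
f 37 39 27
f 38 24 40
f 38 40 39
f 39 40 41
f 39 41 27
f 40 24 25
f 40 25 41
f 41 25 26
f 41 26 27
f 42 79 58
f 79 53 82
f 58 82 47
f 79 82 58
f 42 58 54
f 58 47 59
f 54 59 43
f 58 59 54
f 42 54 63
f 54 43 64
f 63 64 49
f 54 64 63
f 42 63 75
f 63 49 78
f 75 78 52
f 63 78 75
f 42 75 79
f 75 52 83
f 79 83 53
f 75 83 79
f 43 59 70
f 59 47 73
f 70 73 51
f 59 73 70
f 47 82 60
f 82 53 81
f 60 81 46
f 82 81 60
f 53 83 80
f 83 52 76
f 80 76 44
f 83 76 80
f 52 78 77
f 78 49 65
f 77 65 48
f 78 65 77
f 49 64 69
f 64 43 66
f 69 66 50
f 64 66 69
f 45 71 57
f 71 51 72
f 57 72 46
f 71 72 57
f 45 57 55
f 57 46 56
f 55 56 44
f 57 56 55
f 45 55 62
f 55 44 61
f 62 61 48
f 55 61 62
f 45 62 67
f 62 48 68
f 67 68 50
f 62 68 67
f 45 67 71
f 67 50 74
f 71 74 51
f 67 74 71
f 46 72 60
f 72 51 73
f 60 73 47
f 72 73 60
f 44 56 80
f 56 46 81
f 80 81 53
f 56 81 80
f 48 61 77
f 61 44 76
f 77 76 52
f 61 76 77
f 50 68 69
f 68 48 65
f 69 65 49
f 68 65 69
f 51 74 70
f 74 50 66
f 70 66 43
f 74 66 70
f 85 84 88
f 85 88 86
f 86 88 89
f 86 89 87
f 88 84 90
f 88 90 89
f 89 90 91
f 89 91 87
f 90 84 92
f 90 92 91
f 91 92 93
f 91 93 87
f 92 84 94
f 92 94 93
f 93 94 95
f 93 95 87
f 94 84 96
f 94 96 95
f 95 96 97
f 95 97 87
f 96 84 98
f 96 98 97
f 97 98 99
f 97 99 87
f 98 84 100
f 98 100 99
f 99 100 101
f 99 101 87
f 100 84 102
f 100 102 101
f 101 102 103
f 101 103 87
f 102 84 104
f 102 104 103
f 103 104 105
f 103 105 87
f 104 84 106
f 104 106 105
f 105 106 107
f 105 107 87
f 106 84 85
f 106 85 107
f 107 85 86
f 107 86 87



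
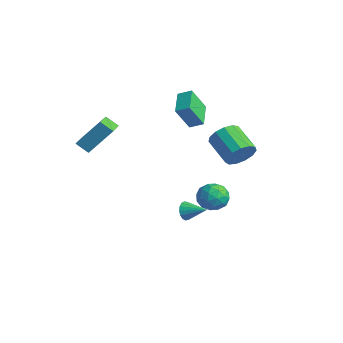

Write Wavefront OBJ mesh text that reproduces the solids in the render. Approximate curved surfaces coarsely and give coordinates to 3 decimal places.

v -3.394 2.839 1.858
v -3.456 1.932 3.365
v -2.806 3.4 2.219
v -2.867 2.494 3.727
v -2.113 1.846 1.313
v -2.174 0.94 2.821
v -1.524 2.408 1.675
v -1.586 1.501 3.182
v 3.03 -1.782 -1.686
v 3.357 -2.01 -2.174
v 4.11 -1.158 -1.254
v 3.246 -1.748 -2.276
v 3.087 -1.495 -2.243
v 2.914 -1.307 -2.083
v 2.768 -1.228 -1.831
v 2.682 -1.276 -1.546
v 2.675 -1.44 -1.293
v 2.75 -1.683 -1.13
v 2.89 -1.948 -1.094
v 3.061 -2.175 -1.194
v 3.225 -2.312 -1.406
v 3.345 -2.328 -1.683
v 3.392 -2.219 -1.96
v 0.565 2.36 -2.321
v 1.403 1.859 -2.535
v -0.263 1.401 -3.325
v 0.575 0.9 -3.539
v 0.165 0.824 -2.631
v 0.677 1.417 -2.01
v 0.463 1.843 -3.85
v 0.975 2.436 -3.229
v 1.34 1.54 -3.479
v 1.156 0.911 -2.726
v -0.016 2.349 -3.134
v -0.2 1.72 -2.381
v 1.056 2.194 -2.34
v 0.084 1.066 -3.52
v -0.157 1.022 -2.987
v 0.335 0.728 -3.112
v 0.63 1.934 -2.032
v 1.122 1.64 -2.157
v 0.395 1.031 -2.214
v 0.018 1.62 -3.703
v 0.51 1.326 -3.828
v 0.805 2.532 -2.748
v 1.297 2.238 -2.873
v 0.745 2.229 -3.646
v 1.512 1.712 -3.02
v 1.026 1.148 -3.61
v 0.96 1.702 -3.793
v 1.261 2.051 -3.429
v 1.404 1.342 -2.578
v 0.917 0.778 -3.168
v 0.677 0.734 -2.634
v 0.977 1.082 -2.269
v 1.367 1.154 -3.133
v 0.223 2.482 -2.692
v -0.264 1.918 -3.282
v 0.163 2.178 -3.591
v 0.463 2.526 -3.226
v 0.114 2.112 -2.25
v -0.372 1.548 -2.84
v -0.121 1.209 -2.431
v 0.18 1.558 -2.067
v -0.227 2.106 -2.727
v 1.234 3.017 0.263
v 1.662 2.708 1.101
v -0.025 2.734 1.974
v -0.454 3.043 1.137
v 1.677 3.265 1.113
v -0.01 3.292 1.986
v 1.552 3.744 0.855
v -0.136 3.77 1.729
v 1.325 3.991 0.41
v -0.362 4.018 1.283
v 1.069 3.93 -0.082
v -0.618 3.957 0.791
v 0.866 3.578 -0.464
v -0.821 3.605 0.409
v 0.779 3.048 -0.616
v -0.908 3.075 0.258
v 0.837 2.508 -0.488
v -0.85 2.535 0.385
v 1.02 2.13 -0.121
v -0.667 2.157 0.752
v 1.272 2.033 0.367
v -0.416 2.06 1.24
v 1.511 2.248 0.823
v -0.176 2.275 1.696
v -3.761 -4.127 1.476
v -3.114 -2.952 3.08
v -3.164 -3.677 0.906
v -2.518 -2.502 2.51
v -2.762 -5.078 1.77
v -2.116 -3.903 3.374
v -2.166 -4.628 1.2
v -1.519 -3.453 2.804
f 2 4 1
f 5 2 1
f 1 4 3
f 3 5 1
f 2 8 4
f 6 2 5
f 6 8 2
f 4 8 3
f 7 5 3
f 3 8 7
f 7 6 5
f 8 6 7
f 10 9 12
f 10 12 11
f 12 9 13
f 12 13 11
f 13 9 14
f 13 14 11
f 14 9 15
f 14 15 11
f 15 9 16
f 15 16 11
f 16 9 17
f 16 17 11
f 17 9 18
f 17 18 11
f 18 9 19
f 18 19 11
f 19 9 20
f 19 20 11
f 20 9 21
f 20 21 11
f 21 9 22
f 21 22 11
f 22 9 23
f 22 23 11
f 23 9 10
f 23 10 11
f 24 61 40
f 61 35 64
f 40 64 29
f 61 64 40
f 24 40 36
f 40 29 41
f 36 41 25
f 40 41 36
f 24 36 45
f 36 25 46
f 45 46 31
f 36 46 45
f 24 45 57
f 45 31 60
f 57 60 34
f 45 60 57
f 24 57 61
f 57 34 65
f 61 65 35
f 57 65 61
f 25 41 52
f 41 29 55
f 52 55 33
f 41 55 52
f 29 64 42
f 64 35 63
f 42 63 28
f 64 63 42
f 35 65 62
f 65 34 58
f 62 58 26
f 65 58 62
f 34 60 59
f 60 31 47
f 59 47 30
f 60 47 59
f 31 46 51
f 46 25 48
f 51 48 32
f 46 48 51
f 27 53 39
f 53 33 54
f 39 54 28
f 53 54 39
f 27 39 37
f 39 28 38
f 37 38 26
f 39 38 37
f 27 37 44
f 37 26 43
f 44 43 30
f 37 43 44
f 27 44 49
f 44 30 50
f 49 50 32
f 44 50 49
f 27 49 53
f 49 32 56
f 53 56 33
f 49 56 53
f 28 54 42
f 54 33 55
f 42 55 29
f 54 55 42
f 26 38 62
f 38 28 63
f 62 63 35
f 38 63 62
f 30 43 59
f 43 26 58
f 59 58 34
f 43 58 59
f 32 50 51
f 50 30 47
f 51 47 31
f 50 47 51
f 33 56 52
f 56 32 48
f 52 48 25
f 56 48 52
f 67 66 70
f 67 70 68
f 68 70 71
f 68 71 69
f 70 66 72
f 70 72 71
f 71 72 73
f 71 73 69
f 72 66 74
f 72 74 73
f 73 74 75
f 73 75 69
f 74 66 76
f 74 76 75
f 75 76 77
f 75 77 69
f 76 66 78
f 76 78 77
f 77 78 79
f 77 79 69
f 78 66 80
f 78 80 79
f 79 80 81
f 79 81 69
f 80 66 82
f 80 82 81
f 81 82 83
f 81 83 69
f 82 66 84
f 82 84 83
f 83 84 85
f 83 85 69
f 84 66 86
f 84 86 85
f 85 86 87
f 85 87 69
f 86 66 88
f 86 88 87
f 87 88 89
f 87 89 69
f 88 66 67
f 88 67 89
f 89 67 68
f 89 68 69
f 91 93 90
f 94 91 90
f 90 93 92
f 92 94 90
f 91 97 93
f 95 91 94
f 95 97 91
f 93 97 92
f 96 94 92
f 92 97 96
f 96 95 94
f 97 95 96

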